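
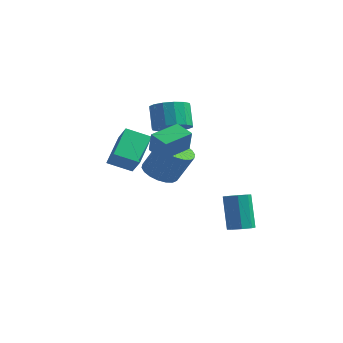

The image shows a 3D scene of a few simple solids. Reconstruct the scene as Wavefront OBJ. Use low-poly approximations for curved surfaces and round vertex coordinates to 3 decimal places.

v -1.708 1.417 -1.699
v -0.747 1.324 -2.183
v 0.189 1.63 -0.385
v -0.772 1.723 0.099
v -0.838 1.794 -2.216
v 0.098 2.1 -0.418
v -1.101 2.19 -2.146
v -0.165 2.496 -0.348
v -1.485 2.433 -1.988
v -0.549 2.739 -0.19
v -1.912 2.475 -1.773
v -0.976 2.781 0.025
v -2.299 2.307 -1.543
v -1.363 2.613 0.255
v -2.569 1.963 -1.343
v -1.633 2.269 0.455
v -2.669 1.51 -1.215
v -1.733 1.816 0.583
v -2.578 1.04 -1.182
v -1.642 1.346 0.616
v -2.315 0.644 -1.252
v -1.379 0.95 0.546
v -1.931 0.401 -1.41
v -0.995 0.707 0.388
v -1.504 0.359 -1.625
v -0.568 0.665 0.173
v -1.117 0.527 -1.855
v -0.181 0.833 -0.057
v -0.847 0.871 -2.055
v 0.089 1.177 -0.257
v -1.627 -2.952 0.308
v -2.137 -1.398 1.56
v -0.577 -2.138 -0.273
v -1.087 -0.584 0.979
v -0.713 -3.436 1.281
v -1.223 -1.882 2.533
v 0.337 -2.622 0.7
v -0.173 -1.068 1.952
v 4.302 0.666 -3.985
v 4.743 0.146 -3.725
v 4.1 0.614 -1.695
v 3.658 1.134 -1.955
v 4.996 0.643 -3.76
v 4.352 1.111 -1.73
v 4.842 1.153 -3.926
v 4.198 1.622 -1.897
v 4.371 1.378 -4.127
v 3.728 1.847 -2.098
v 3.86 1.186 -4.245
v 3.217 1.654 -2.215
v 3.608 0.689 -4.21
v 2.964 1.157 -2.18
v 3.762 0.178 -4.043
v 3.118 0.647 -2.014
v 4.232 -0.047 -3.842
v 3.589 0.422 -1.813
v 1.919 -3.8 2.302
v 2.363 -4.16 3.536
v 2.238 -2.17 2.663
v 2.681 -2.53 3.897
v 2.939 -3.91 1.903
v 3.382 -4.27 3.137
v 3.257 -2.28 2.264
v 3.701 -2.64 3.498
v 0.423 -0.121 2.452
v 1.392 -0.187 2.924
v 0.787 0.335 4.24
v -0.183 0.401 3.768
v 1.37 0.329 2.709
v 0.765 0.851 4.025
v 1.095 0.724 2.425
v 0.49 1.246 3.742
v 0.639 0.893 2.149
v 0.034 1.415 3.465
v 0.125 0.79 1.954
v -0.48 1.312 3.27
v -0.309 0.443 1.892
v -0.914 0.965 3.208
v -0.547 -0.055 1.98
v -1.152 0.467 3.296
v -0.525 -0.571 2.195
v -1.13 -0.049 3.511
v -0.25 -0.966 2.478
v -0.855 -0.444 3.795
v 0.206 -1.135 2.755
v -0.399 -0.613 4.071
v 0.72 -1.032 2.95
v 0.115 -0.51 4.266
v 1.154 -0.685 3.012
v 0.549 -0.163 4.328
f 2 1 5
f 2 5 3
f 3 5 6
f 3 6 4
f 5 1 7
f 5 7 6
f 6 7 8
f 6 8 4
f 7 1 9
f 7 9 8
f 8 9 10
f 8 10 4
f 9 1 11
f 9 11 10
f 10 11 12
f 10 12 4
f 11 1 13
f 11 13 12
f 12 13 14
f 12 14 4
f 13 1 15
f 13 15 14
f 14 15 16
f 14 16 4
f 15 1 17
f 15 17 16
f 16 17 18
f 16 18 4
f 17 1 19
f 17 19 18
f 18 19 20
f 18 20 4
f 19 1 21
f 19 21 20
f 20 21 22
f 20 22 4
f 21 1 23
f 21 23 22
f 22 23 24
f 22 24 4
f 23 1 25
f 23 25 24
f 24 25 26
f 24 26 4
f 25 1 27
f 25 27 26
f 26 27 28
f 26 28 4
f 27 1 29
f 27 29 28
f 28 29 30
f 28 30 4
f 29 1 2
f 29 2 30
f 30 2 3
f 30 3 4
f 32 34 31
f 35 32 31
f 31 34 33
f 33 35 31
f 32 38 34
f 36 32 35
f 36 38 32
f 34 38 33
f 37 35 33
f 33 38 37
f 37 36 35
f 38 36 37
f 40 39 43
f 40 43 41
f 41 43 44
f 41 44 42
f 43 39 45
f 43 45 44
f 44 45 46
f 44 46 42
f 45 39 47
f 45 47 46
f 46 47 48
f 46 48 42
f 47 39 49
f 47 49 48
f 48 49 50
f 48 50 42
f 49 39 51
f 49 51 50
f 50 51 52
f 50 52 42
f 51 39 53
f 51 53 52
f 52 53 54
f 52 54 42
f 53 39 55
f 53 55 54
f 54 55 56
f 54 56 42
f 55 39 40
f 55 40 56
f 56 40 41
f 56 41 42
f 58 60 57
f 61 58 57
f 57 60 59
f 59 61 57
f 58 64 60
f 62 58 61
f 62 64 58
f 60 64 59
f 63 61 59
f 59 64 63
f 63 62 61
f 64 62 63
f 66 65 69
f 66 69 67
f 67 69 70
f 67 70 68
f 69 65 71
f 69 71 70
f 70 71 72
f 70 72 68
f 71 65 73
f 71 73 72
f 72 73 74
f 72 74 68
f 73 65 75
f 73 75 74
f 74 75 76
f 74 76 68
f 75 65 77
f 75 77 76
f 76 77 78
f 76 78 68
f 77 65 79
f 77 79 78
f 78 79 80
f 78 80 68
f 79 65 81
f 79 81 80
f 80 81 82
f 80 82 68
f 81 65 83
f 81 83 82
f 82 83 84
f 82 84 68
f 83 65 85
f 83 85 84
f 84 85 86
f 84 86 68
f 85 65 87
f 85 87 86
f 86 87 88
f 86 88 68
f 87 65 89
f 87 89 88
f 88 89 90
f 88 90 68
f 89 65 66
f 89 66 90
f 90 66 67
f 90 67 68



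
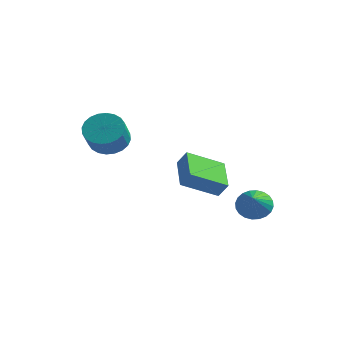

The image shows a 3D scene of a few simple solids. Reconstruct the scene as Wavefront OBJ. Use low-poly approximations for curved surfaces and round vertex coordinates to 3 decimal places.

v 2.11 -3.988 -1.462
v 2.596 -3.935 -0.743
v 0.976 -2.602 -0.797
v 1.462 -2.55 -0.077
v 3.238 -2.65 -2.323
v 3.724 -2.598 -1.603
v 2.104 -1.265 -1.657
v 2.59 -1.212 -0.938
v 2.657 1.235 -4.326
v 3.453 1.629 -4.391
v 3.443 -0.175 -3.234
v 3.326 1.779 -4.105
v 3.097 1.847 -3.853
v 2.801 1.822 -3.673
v 2.483 1.707 -3.592
v 2.192 1.521 -3.623
v 1.972 1.291 -3.761
v 1.855 1.053 -3.986
v 1.861 0.842 -4.262
v 1.988 0.691 -4.547
v 2.217 0.623 -4.8
v 2.513 0.649 -4.98
v 2.83 0.763 -5.061
v 3.122 0.95 -5.03
v 3.342 1.179 -4.892
v 3.458 1.418 -4.667
v -2.988 -2.368 -0.225
v -2.12 -2.523 -0.719
v -1.705 -3.486 0.311
v -2.572 -3.332 0.805
v -2.021 -2.225 -0.481
v -1.606 -3.188 0.549
v -2.069 -1.949 -0.203
v -1.654 -2.912 0.827
v -2.257 -1.737 0.071
v -1.842 -2.7 1.101
v -2.556 -1.621 0.3
v -2.141 -2.584 1.33
v -2.921 -1.619 0.449
v -2.505 -2.582 1.479
v -3.296 -1.731 0.495
v -2.88 -2.694 1.525
v -3.624 -1.94 0.432
v -3.209 -2.903 1.462
v -3.855 -2.214 0.269
v -3.44 -3.177 1.299
v -3.954 -2.512 0.031
v -3.539 -3.475 1.061
v -3.906 -2.788 -0.247
v -3.491 -3.751 0.783
v -3.718 -3 -0.521
v -3.303 -3.963 0.509
v -3.419 -3.116 -0.75
v -3.004 -4.079 0.28
v -3.055 -3.118 -0.899
v -2.639 -4.081 0.131
v -2.68 -3.006 -0.945
v -2.264 -3.969 0.085
v -2.351 -2.797 -0.882
v -1.936 -3.76 0.148
f 2 4 1
f 5 2 1
f 1 4 3
f 3 5 1
f 2 8 4
f 6 2 5
f 6 8 2
f 4 8 3
f 7 5 3
f 3 8 7
f 7 6 5
f 8 6 7
f 10 9 12
f 10 12 11
f 12 9 13
f 12 13 11
f 13 9 14
f 13 14 11
f 14 9 15
f 14 15 11
f 15 9 16
f 15 16 11
f 16 9 17
f 16 17 11
f 17 9 18
f 17 18 11
f 18 9 19
f 18 19 11
f 19 9 20
f 19 20 11
f 20 9 21
f 20 21 11
f 21 9 22
f 21 22 11
f 22 9 23
f 22 23 11
f 23 9 24
f 23 24 11
f 24 9 25
f 24 25 11
f 25 9 26
f 25 26 11
f 26 9 10
f 26 10 11
f 28 27 31
f 28 31 29
f 29 31 32
f 29 32 30
f 31 27 33
f 31 33 32
f 32 33 34
f 32 34 30
f 33 27 35
f 33 35 34
f 34 35 36
f 34 36 30
f 35 27 37
f 35 37 36
f 36 37 38
f 36 38 30
f 37 27 39
f 37 39 38
f 38 39 40
f 38 40 30
f 39 27 41
f 39 41 40
f 40 41 42
f 40 42 30
f 41 27 43
f 41 43 42
f 42 43 44
f 42 44 30
f 43 27 45
f 43 45 44
f 44 45 46
f 44 46 30
f 45 27 47
f 45 47 46
f 46 47 48
f 46 48 30
f 47 27 49
f 47 49 48
f 48 49 50
f 48 50 30
f 49 27 51
f 49 51 50
f 50 51 52
f 50 52 30
f 51 27 53
f 51 53 52
f 52 53 54
f 52 54 30
f 53 27 55
f 53 55 54
f 54 55 56
f 54 56 30
f 55 27 57
f 55 57 56
f 56 57 58
f 56 58 30
f 57 27 59
f 57 59 58
f 58 59 60
f 58 60 30
f 59 27 28
f 59 28 60
f 60 28 29
f 60 29 30



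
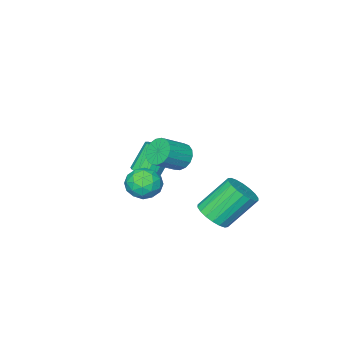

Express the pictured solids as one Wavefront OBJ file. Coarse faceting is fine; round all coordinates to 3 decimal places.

v 0.558 2.983 -1.075
v 1.33 3.331 -0.624
v 0.055 4.045 1.007
v -0.718 3.697 0.555
v 1.205 3.66 -0.866
v -0.07 4.374 0.765
v 0.952 3.855 -1.149
v -0.323 4.569 0.482
v 0.621 3.878 -1.418
v -0.655 4.592 0.213
v 0.277 3.723 -1.619
v -0.998 4.437 0.012
v -0.011 3.422 -1.712
v -1.287 4.136 -0.081
v -0.187 3.034 -1.68
v -1.462 3.747 -0.049
v -0.215 2.635 -1.527
v -1.49 3.349 0.104
v -0.09 2.306 -1.285
v -1.365 3.02 0.346
v 0.163 2.111 -1.002
v -1.112 2.825 0.629
v 0.495 2.088 -0.733
v -0.781 2.802 0.898
v 0.838 2.243 -0.532
v -0.437 2.957 1.099
v 1.127 2.544 -0.439
v -0.149 3.258 1.192
v 1.302 2.933 -0.471
v 0.027 3.646 1.16
v -0.066 -2.583 -0.973
v 0.566 -2.828 -0.567
v -0.382 -2.782 0.938
v -1.014 -2.537 0.533
v 0.584 -2.384 -0.57
v -0.364 -2.337 0.936
v 0.395 -2.002 -0.701
v -0.553 -1.956 0.805
v 0.06 -1.805 -0.918
v -0.888 -1.759 0.588
v -0.315 -1.855 -1.152
v -1.263 -1.809 0.354
v -0.611 -2.137 -1.33
v -1.559 -2.09 0.176
v -0.734 -2.56 -1.394
v -1.682 -2.513 0.112
v -0.645 -2.99 -1.325
v -1.593 -2.944 0.181
v -0.372 -3.291 -1.144
v -1.32 -3.245 0.362
v -0.002 -3.368 -0.908
v -0.95 -3.321 0.598
v 0.348 -3.195 -0.693
v -0.6 -3.149 0.812
v 1.435 -0.39 -0.608
v 1.919 -1.107 -1.107
v 0.341 -1.473 -0.113
v 0.825 -2.19 -0.612
v 1.24 -1.778 0.198
v 1.916 -1.109 -0.108
v 0.344 -1.471 -1.112
v 1.02 -0.802 -1.418
v 1.245 -1.776 -1.418
v 1.799 -1.965 -0.609
v 0.461 -0.615 -0.611
v 1.015 -0.804 0.198
v 1.773 -0.654 -0.901
v 0.487 -1.926 -0.319
v 0.731 -1.684 0.157
v 1.015 -2.106 -0.136
v 1.771 -0.655 -0.314
v 2.056 -1.076 -0.607
v 1.656 -1.47 0.16
v 0.204 -1.504 -0.613
v 0.489 -1.925 -0.906
v 1.245 -0.474 -1.084
v 1.529 -0.896 -1.377
v 0.604 -1.11 -1.38
v 1.661 -1.468 -1.377
v 1.018 -2.104 -1.086
v 0.736 -1.682 -1.38
v 1.133 -1.289 -1.56
v 1.987 -1.579 -0.901
v 1.344 -2.216 -0.611
v 1.588 -1.973 -0.135
v 1.985 -1.58 -0.314
v 1.59 -1.972 -1.085
v 0.916 -0.364 -0.609
v 0.273 -1.001 -0.319
v 0.275 -1 -0.906
v 0.672 -0.607 -1.085
v 1.242 -0.476 -0.134
v 0.599 -1.112 0.157
v 1.127 -1.291 0.34
v 1.524 -0.898 0.16
v 0.67 -0.608 -0.135
v 1.491 1.747 2.813
v 1.901 2.162 2.266
v 3.138 1.988 3.059
v 2.729 1.573 3.607
v 1.781 2.43 2.512
v 3.018 2.255 3.305
v 1.594 2.541 2.828
v 2.832 2.366 3.621
v 1.384 2.47 3.14
v 2.621 2.295 3.933
v 1.199 2.234 3.377
v 2.436 2.059 4.17
v 1.08 1.886 3.486
v 2.317 1.711 4.279
v 1.056 1.506 3.44
v 2.293 1.332 4.233
v 1.131 1.182 3.251
v 2.369 1.008 4.044
v 1.289 0.988 2.961
v 2.527 0.813 3.754
v 1.494 0.967 2.638
v 2.731 0.792 3.431
v 1.697 1.125 2.355
v 2.935 0.95 3.148
v 1.854 1.426 2.177
v 3.091 1.251 2.97
v 1.927 1.8 2.145
v 3.165 1.625 2.938
f 2 1 5
f 2 5 3
f 3 5 6
f 3 6 4
f 5 1 7
f 5 7 6
f 6 7 8
f 6 8 4
f 7 1 9
f 7 9 8
f 8 9 10
f 8 10 4
f 9 1 11
f 9 11 10
f 10 11 12
f 10 12 4
f 11 1 13
f 11 13 12
f 12 13 14
f 12 14 4
f 13 1 15
f 13 15 14
f 14 15 16
f 14 16 4
f 15 1 17
f 15 17 16
f 16 17 18
f 16 18 4
f 17 1 19
f 17 19 18
f 18 19 20
f 18 20 4
f 19 1 21
f 19 21 20
f 20 21 22
f 20 22 4
f 21 1 23
f 21 23 22
f 22 23 24
f 22 24 4
f 23 1 25
f 23 25 24
f 24 25 26
f 24 26 4
f 25 1 27
f 25 27 26
f 26 27 28
f 26 28 4
f 27 1 29
f 27 29 28
f 28 29 30
f 28 30 4
f 29 1 2
f 29 2 30
f 30 2 3
f 30 3 4
f 32 31 35
f 32 35 33
f 33 35 36
f 33 36 34
f 35 31 37
f 35 37 36
f 36 37 38
f 36 38 34
f 37 31 39
f 37 39 38
f 38 39 40
f 38 40 34
f 39 31 41
f 39 41 40
f 40 41 42
f 40 42 34
f 41 31 43
f 41 43 42
f 42 43 44
f 42 44 34
f 43 31 45
f 43 45 44
f 44 45 46
f 44 46 34
f 45 31 47
f 45 47 46
f 46 47 48
f 46 48 34
f 47 31 49
f 47 49 48
f 48 49 50
f 48 50 34
f 49 31 51
f 49 51 50
f 50 51 52
f 50 52 34
f 51 31 53
f 51 53 52
f 52 53 54
f 52 54 34
f 53 31 32
f 53 32 54
f 54 32 33
f 54 33 34
f 55 92 71
f 92 66 95
f 71 95 60
f 92 95 71
f 55 71 67
f 71 60 72
f 67 72 56
f 71 72 67
f 55 67 76
f 67 56 77
f 76 77 62
f 67 77 76
f 55 76 88
f 76 62 91
f 88 91 65
f 76 91 88
f 55 88 92
f 88 65 96
f 92 96 66
f 88 96 92
f 56 72 83
f 72 60 86
f 83 86 64
f 72 86 83
f 60 95 73
f 95 66 94
f 73 94 59
f 95 94 73
f 66 96 93
f 96 65 89
f 93 89 57
f 96 89 93
f 65 91 90
f 91 62 78
f 90 78 61
f 91 78 90
f 62 77 82
f 77 56 79
f 82 79 63
f 77 79 82
f 58 84 70
f 84 64 85
f 70 85 59
f 84 85 70
f 58 70 68
f 70 59 69
f 68 69 57
f 70 69 68
f 58 68 75
f 68 57 74
f 75 74 61
f 68 74 75
f 58 75 80
f 75 61 81
f 80 81 63
f 75 81 80
f 58 80 84
f 80 63 87
f 84 87 64
f 80 87 84
f 59 85 73
f 85 64 86
f 73 86 60
f 85 86 73
f 57 69 93
f 69 59 94
f 93 94 66
f 69 94 93
f 61 74 90
f 74 57 89
f 90 89 65
f 74 89 90
f 63 81 82
f 81 61 78
f 82 78 62
f 81 78 82
f 64 87 83
f 87 63 79
f 83 79 56
f 87 79 83
f 98 97 101
f 98 101 99
f 99 101 102
f 99 102 100
f 101 97 103
f 101 103 102
f 102 103 104
f 102 104 100
f 103 97 105
f 103 105 104
f 104 105 106
f 104 106 100
f 105 97 107
f 105 107 106
f 106 107 108
f 106 108 100
f 107 97 109
f 107 109 108
f 108 109 110
f 108 110 100
f 109 97 111
f 109 111 110
f 110 111 112
f 110 112 100
f 111 97 113
f 111 113 112
f 112 113 114
f 112 114 100
f 113 97 115
f 113 115 114
f 114 115 116
f 114 116 100
f 115 97 117
f 115 117 116
f 116 117 118
f 116 118 100
f 117 97 119
f 117 119 118
f 118 119 120
f 118 120 100
f 119 97 121
f 119 121 120
f 120 121 122
f 120 122 100
f 121 97 123
f 121 123 122
f 122 123 124
f 122 124 100
f 123 97 98
f 123 98 124
f 124 98 99
f 124 99 100



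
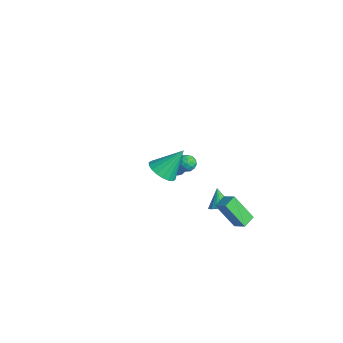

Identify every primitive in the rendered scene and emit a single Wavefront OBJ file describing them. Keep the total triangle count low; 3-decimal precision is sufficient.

v -1.149 2.172 -0.54
v -0.536 2.274 -0.431
v -1.044 1.206 -0.229
v -0.431 1.308 -0.12
v -0.866 1.583 0.244
v -0.931 2.18 0.052
v -0.649 1.3 -0.712
v -0.714 1.897 -0.904
v -0.227 1.735 -0.537
v -0.361 1.91 0.054
v -1.219 1.57 -0.714
v -1.353 1.745 -0.123
v -0.852 2.308 -0.513
v -0.728 1.172 -0.147
v -0.984 1.334 0.067
v -0.624 1.394 0.131
v -1.084 2.253 -0.229
v -0.724 2.313 -0.165
v -0.918 1.907 0.232
v -0.856 1.167 -0.495
v -0.496 1.227 -0.431
v -0.956 2.086 -0.791
v -0.596 2.146 -0.727
v -0.662 1.573 -0.892
v -0.31 2.051 -0.511
v -0.248 1.483 -0.328
v -0.376 1.478 -0.676
v -0.414 1.829 -0.789
v -0.389 2.154 -0.164
v -0.327 1.586 0.019
v -0.583 1.748 0.233
v -0.621 2.099 0.12
v -0.207 1.837 -0.226
v -1.253 1.894 -0.679
v -1.191 1.326 -0.496
v -0.959 1.381 -0.78
v -0.997 1.732 -0.893
v -1.332 1.997 -0.332
v -1.27 1.429 -0.149
v -1.166 1.651 0.129
v -1.204 2.002 0.016
v -1.373 1.643 -0.434
v -4.524 2.683 -3.719
v -4.018 2.284 -4.04
v -3.296 3.197 -2.421
v -3.986 2.569 -4.184
v -4.06 2.877 -4.235
v -4.226 3.146 -4.184
v -4.451 3.323 -4.041
v -4.691 3.374 -3.835
v -4.898 3.288 -3.605
v -5.03 3.083 -3.398
v -5.063 2.798 -3.255
v -4.989 2.49 -3.204
v -4.822 2.221 -3.255
v -4.597 2.044 -3.398
v -4.358 1.993 -3.604
v -4.151 2.079 -3.834
v 2.661 2.564 -0.909
v 3.419 2.857 -0.416
v 3.351 3.457 -2.499
v 4.108 3.75 -2.006
v 3.092 1.83 -1.134
v 3.849 2.123 -0.641
v 3.781 2.723 -2.724
v 4.539 3.016 -2.231
v 2 2.661 -2.442
v 2.581 2.764 -2.047
v 1.24 2.779 -1.358
v 2.511 3.04 -2.126
v 2.352 3.25 -2.26
v 2.133 3.358 -2.425
v 1.891 3.346 -2.594
v 1.668 3.215 -2.736
v 1.502 2.988 -2.828
v 1.422 2.705 -2.852
v 1.443 2.414 -2.806
v 1.559 2.166 -2.697
v 1.752 2.003 -2.544
v 1.988 1.954 -2.374
v 2.226 2.027 -2.215
v 2.425 2.21 -2.095
v 2.55 2.47 -2.036
v 2.884 -1.303 2.792
v 3.81 -1.326 2.704
v 3.056 -0.097 4.288
v 3.702 -1.009 2.46
v 3.432 -0.75 2.283
v 3.053 -0.601 2.206
v 2.641 -0.591 2.245
v 2.277 -0.722 2.393
v 2.034 -0.969 2.619
v 1.959 -1.281 2.88
v 2.067 -1.598 3.123
v 2.337 -1.857 3.301
v 2.715 -2.006 3.378
v 3.127 -2.016 3.338
v 3.491 -1.884 3.191
v 3.735 -1.638 2.964
f 1 38 17
f 38 12 41
f 17 41 6
f 38 41 17
f 1 17 13
f 17 6 18
f 13 18 2
f 17 18 13
f 1 13 22
f 13 2 23
f 22 23 8
f 13 23 22
f 1 22 34
f 22 8 37
f 34 37 11
f 22 37 34
f 1 34 38
f 34 11 42
f 38 42 12
f 34 42 38
f 2 18 29
f 18 6 32
f 29 32 10
f 18 32 29
f 6 41 19
f 41 12 40
f 19 40 5
f 41 40 19
f 12 42 39
f 42 11 35
f 39 35 3
f 42 35 39
f 11 37 36
f 37 8 24
f 36 24 7
f 37 24 36
f 8 23 28
f 23 2 25
f 28 25 9
f 23 25 28
f 4 30 16
f 30 10 31
f 16 31 5
f 30 31 16
f 4 16 14
f 16 5 15
f 14 15 3
f 16 15 14
f 4 14 21
f 14 3 20
f 21 20 7
f 14 20 21
f 4 21 26
f 21 7 27
f 26 27 9
f 21 27 26
f 4 26 30
f 26 9 33
f 30 33 10
f 26 33 30
f 5 31 19
f 31 10 32
f 19 32 6
f 31 32 19
f 3 15 39
f 15 5 40
f 39 40 12
f 15 40 39
f 7 20 36
f 20 3 35
f 36 35 11
f 20 35 36
f 9 27 28
f 27 7 24
f 28 24 8
f 27 24 28
f 10 33 29
f 33 9 25
f 29 25 2
f 33 25 29
f 44 43 46
f 44 46 45
f 46 43 47
f 46 47 45
f 47 43 48
f 47 48 45
f 48 43 49
f 48 49 45
f 49 43 50
f 49 50 45
f 50 43 51
f 50 51 45
f 51 43 52
f 51 52 45
f 52 43 53
f 52 53 45
f 53 43 54
f 53 54 45
f 54 43 55
f 54 55 45
f 55 43 56
f 55 56 45
f 56 43 57
f 56 57 45
f 57 43 58
f 57 58 45
f 58 43 44
f 58 44 45
f 60 62 59
f 63 60 59
f 59 62 61
f 61 63 59
f 60 66 62
f 64 60 63
f 64 66 60
f 62 66 61
f 65 63 61
f 61 66 65
f 65 64 63
f 66 64 65
f 68 67 70
f 68 70 69
f 70 67 71
f 70 71 69
f 71 67 72
f 71 72 69
f 72 67 73
f 72 73 69
f 73 67 74
f 73 74 69
f 74 67 75
f 74 75 69
f 75 67 76
f 75 76 69
f 76 67 77
f 76 77 69
f 77 67 78
f 77 78 69
f 78 67 79
f 78 79 69
f 79 67 80
f 79 80 69
f 80 67 81
f 80 81 69
f 81 67 82
f 81 82 69
f 82 67 83
f 82 83 69
f 83 67 68
f 83 68 69
f 85 84 87
f 85 87 86
f 87 84 88
f 87 88 86
f 88 84 89
f 88 89 86
f 89 84 90
f 89 90 86
f 90 84 91
f 90 91 86
f 91 84 92
f 91 92 86
f 92 84 93
f 92 93 86
f 93 84 94
f 93 94 86
f 94 84 95
f 94 95 86
f 95 84 96
f 95 96 86
f 96 84 97
f 96 97 86
f 97 84 98
f 97 98 86
f 98 84 99
f 98 99 86
f 99 84 85
f 99 85 86



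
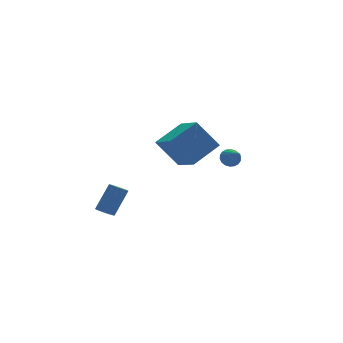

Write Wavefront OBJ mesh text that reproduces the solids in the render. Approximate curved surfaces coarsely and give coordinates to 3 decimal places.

v 2.315 0.44 0.954
v 2.477 0.7 1.362
v 2.205 -0.64 1.686
v 2.252 0.729 1.37
v 2.039 0.7 1.295
v 1.882 0.62 1.153
v 1.81 0.504 0.972
v 1.838 0.376 0.787
v 1.96 0.26 0.635
v 2.153 0.18 0.546
v 2.378 0.152 0.538
v 2.591 0.181 0.612
v 2.749 0.261 0.754
v 2.821 0.376 0.936
v 2.793 0.505 1.121
v 2.67 0.62 1.273
v -2.417 3.744 -2.963
v -2.005 3.58 -3.194
v -1.172 3.831 -1.888
v -1.583 3.996 -1.657
v -2.025 3.885 -3.24
v -1.192 4.136 -1.934
v -2.194 4.136 -3.181
v -1.361 4.388 -1.874
v -2.449 4.238 -3.038
v -1.616 4.489 -1.731
v -2.691 4.151 -2.867
v -1.858 4.402 -1.56
v -2.828 3.909 -2.732
v -1.995 4.16 -1.426
v -2.808 3.604 -2.686
v -1.975 3.855 -1.38
v -2.639 3.352 -2.746
v -1.806 3.604 -1.439
v -2.384 3.251 -2.889
v -1.551 3.502 -1.582
v -2.142 3.338 -3.06
v -1.309 3.589 -1.753
v -1.604 -1.323 3.549
v -0.182 -1.034 4.292
v -1.548 0.24 2.834
v -0.126 0.529 3.578
v -0.794 -1.949 2.242
v 0.628 -1.66 2.986
v -0.738 -0.386 1.528
v 0.684 -0.097 2.271
f 2 1 4
f 2 4 3
f 4 1 5
f 4 5 3
f 5 1 6
f 5 6 3
f 6 1 7
f 6 7 3
f 7 1 8
f 7 8 3
f 8 1 9
f 8 9 3
f 9 1 10
f 9 10 3
f 10 1 11
f 10 11 3
f 11 1 12
f 11 12 3
f 12 1 13
f 12 13 3
f 13 1 14
f 13 14 3
f 14 1 15
f 14 15 3
f 15 1 16
f 15 16 3
f 16 1 2
f 16 2 3
f 18 17 21
f 18 21 19
f 19 21 22
f 19 22 20
f 21 17 23
f 21 23 22
f 22 23 24
f 22 24 20
f 23 17 25
f 23 25 24
f 24 25 26
f 24 26 20
f 25 17 27
f 25 27 26
f 26 27 28
f 26 28 20
f 27 17 29
f 27 29 28
f 28 29 30
f 28 30 20
f 29 17 31
f 29 31 30
f 30 31 32
f 30 32 20
f 31 17 33
f 31 33 32
f 32 33 34
f 32 34 20
f 33 17 35
f 33 35 34
f 34 35 36
f 34 36 20
f 35 17 37
f 35 37 36
f 36 37 38
f 36 38 20
f 37 17 18
f 37 18 38
f 38 18 19
f 38 19 20
f 40 42 39
f 43 40 39
f 39 42 41
f 41 43 39
f 40 46 42
f 44 40 43
f 44 46 40
f 42 46 41
f 45 43 41
f 41 46 45
f 45 44 43
f 46 44 45



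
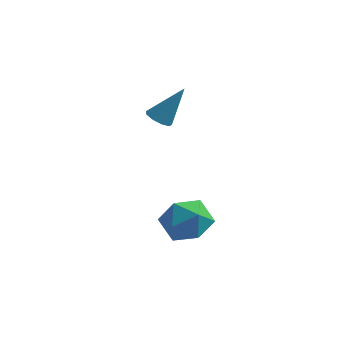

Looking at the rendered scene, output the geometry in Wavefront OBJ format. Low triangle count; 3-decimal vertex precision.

v -4.025 1.756 3.184
v -3.496 1.557 2.981
v -3.215 2.364 4.696
v -3.557 1.944 2.858
v -3.837 2.242 2.888
v -4.205 2.313 3.056
v -4.488 2.124 3.284
v -4.555 1.762 3.465
v -4.373 1.397 3.515
v -4.029 1.2 3.41
v -3.683 1.263 3.199
v -2.548 -0.138 -1.384
v -1.743 0.466 -0.882
v -2.037 -1.606 -0.438
v -1.232 -1.002 0.064
v -2.314 -0.799 0.295
v -2.63 0.108 -0.29
v -1.15 -1.248 -1.03
v -1.466 -0.341 -1.615
v -0.879 -0.22 -0.663
v -1.599 0.058 0.156
v -2.181 -1.198 -1.476
v -2.901 -0.92 -0.657
f 2 1 4
f 2 4 3
f 4 1 5
f 4 5 3
f 5 1 6
f 5 6 3
f 6 1 7
f 6 7 3
f 7 1 8
f 7 8 3
f 8 1 9
f 8 9 3
f 9 1 10
f 9 10 3
f 10 1 11
f 10 11 3
f 11 1 2
f 11 2 3
f 12 23 17
f 12 17 13
f 12 13 19
f 12 19 22
f 12 22 23
f 13 17 21
f 17 23 16
f 23 22 14
f 22 19 18
f 19 13 20
f 15 21 16
f 15 16 14
f 15 14 18
f 15 18 20
f 15 20 21
f 16 21 17
f 14 16 23
f 18 14 22
f 20 18 19
f 21 20 13



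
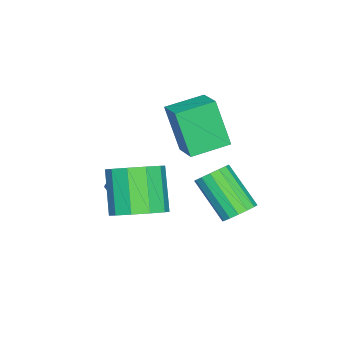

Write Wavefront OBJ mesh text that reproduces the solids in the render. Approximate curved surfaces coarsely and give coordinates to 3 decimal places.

v -0.012 -0.567 -2.809
v 0.432 -0.09 -2.8
v 0.728 -1.25 -3.12
v 1.172 -0.773 -3.111
v 0.918 -0.992 -2.552
v 0.46 -0.57 -2.36
v 0.7 -0.77 -3.56
v 0.242 -0.348 -3.368
v 0.872 -0.215 -3.264
v 1.007 -0.353 -2.641
v 0.153 -0.987 -3.279
v 0.288 -1.125 -2.656
v 2.691 0.994 -2.484
v 3.223 1.642 -1.886
v 2.221 1.053 -0.357
v 1.689 0.406 -0.956
v 2.711 1.951 -2.103
v 1.709 1.362 -0.574
v 2.19 1.895 -2.465
v 1.189 1.306 -0.937
v 1.862 1.494 -2.835
v 0.86 0.905 -1.307
v 1.849 0.903 -3.071
v 0.848 0.314 -1.543
v 2.159 0.347 -3.083
v 1.157 -0.242 -1.554
v 2.671 0.038 -2.866
v 1.669 -0.551 -1.337
v 3.191 0.094 -2.503
v 2.19 -0.495 -0.975
v 3.52 0.495 -2.133
v 2.518 -0.094 -0.605
v 3.532 1.086 -1.897
v 2.531 0.497 -0.369
v -0.238 1.248 -1.053
v -0.482 0.557 0.829
v -1.313 2.308 -0.804
v -1.557 1.617 1.078
v 0.617 2.023 -0.658
v 0.373 1.332 1.224
v -0.458 3.083 -0.409
v -0.702 2.392 1.473
v 0.983 4.004 -2.776
v 1.642 3.893 -2.605
v 1.077 2.606 -1.254
v 0.417 2.716 -1.424
v 1.536 4.161 -2.394
v 0.97 2.874 -1.043
v 1.281 4.387 -2.286
v 0.716 3.1 -0.934
v 0.947 4.51 -2.308
v 0.381 3.223 -0.957
v 0.622 4.497 -2.456
v 0.056 3.21 -1.105
v 0.394 4.353 -2.69
v -0.172 3.065 -1.339
v 0.323 4.114 -2.946
v -0.242 2.827 -1.595
v 0.43 3.846 -3.157
v -0.136 2.559 -1.806
v 0.684 3.62 -3.266
v 0.119 2.333 -1.914
v 1.019 3.497 -3.243
v 0.453 2.21 -1.892
v 1.344 3.51 -3.095
v 0.778 2.223 -1.744
v 1.572 3.655 -2.861
v 1.006 2.367 -1.51
f 1 12 6
f 1 6 2
f 1 2 8
f 1 8 11
f 1 11 12
f 2 6 10
f 6 12 5
f 12 11 3
f 11 8 7
f 8 2 9
f 4 10 5
f 4 5 3
f 4 3 7
f 4 7 9
f 4 9 10
f 5 10 6
f 3 5 12
f 7 3 11
f 9 7 8
f 10 9 2
f 14 13 17
f 14 17 15
f 15 17 18
f 15 18 16
f 17 13 19
f 17 19 18
f 18 19 20
f 18 20 16
f 19 13 21
f 19 21 20
f 20 21 22
f 20 22 16
f 21 13 23
f 21 23 22
f 22 23 24
f 22 24 16
f 23 13 25
f 23 25 24
f 24 25 26
f 24 26 16
f 25 13 27
f 25 27 26
f 26 27 28
f 26 28 16
f 27 13 29
f 27 29 28
f 28 29 30
f 28 30 16
f 29 13 31
f 29 31 30
f 30 31 32
f 30 32 16
f 31 13 33
f 31 33 32
f 32 33 34
f 32 34 16
f 33 13 14
f 33 14 34
f 34 14 15
f 34 15 16
f 36 38 35
f 39 36 35
f 35 38 37
f 37 39 35
f 36 42 38
f 40 36 39
f 40 42 36
f 38 42 37
f 41 39 37
f 37 42 41
f 41 40 39
f 42 40 41
f 44 43 47
f 44 47 45
f 45 47 48
f 45 48 46
f 47 43 49
f 47 49 48
f 48 49 50
f 48 50 46
f 49 43 51
f 49 51 50
f 50 51 52
f 50 52 46
f 51 43 53
f 51 53 52
f 52 53 54
f 52 54 46
f 53 43 55
f 53 55 54
f 54 55 56
f 54 56 46
f 55 43 57
f 55 57 56
f 56 57 58
f 56 58 46
f 57 43 59
f 57 59 58
f 58 59 60
f 58 60 46
f 59 43 61
f 59 61 60
f 60 61 62
f 60 62 46
f 61 43 63
f 61 63 62
f 62 63 64
f 62 64 46
f 63 43 65
f 63 65 64
f 64 65 66
f 64 66 46
f 65 43 67
f 65 67 66
f 66 67 68
f 66 68 46
f 67 43 44
f 67 44 68
f 68 44 45
f 68 45 46



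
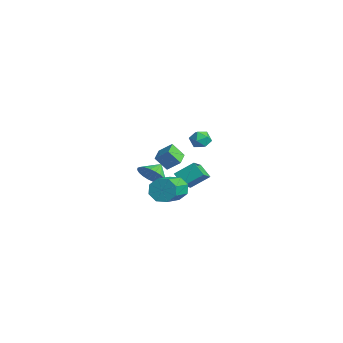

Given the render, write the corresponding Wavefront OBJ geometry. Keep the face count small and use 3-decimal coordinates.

v 3.436 -2.602 2.937
v 3.074 -3.141 3.723
v 2.631 -1.978 2.994
v 2.268 -2.518 3.78
v 3.912 -2.042 3.54
v 3.549 -2.582 4.326
v 3.106 -1.419 3.597
v 2.744 -1.958 4.383
v 0.023 -0.537 0.46
v 0.357 0.514 1.239
v -0.831 0.317 -0.325
v -0.497 1.368 0.454
v 0.797 -0.328 -0.154
v 1.131 0.723 0.625
v -0.057 0.526 -0.939
v 0.277 1.577 -0.16
v -2.125 2.899 1.276
v -1.765 2.313 1.123
v -2.975 2.267 1.697
v -2.615 1.681 1.544
v -2.389 2.109 2.055
v -1.863 2.5 1.795
v -2.877 2.08 1.025
v -2.351 2.471 0.765
v -2.23 1.807 0.967
v -1.928 1.825 1.604
v -2.812 2.755 1.216
v -2.51 2.773 1.853
v -3.65 -0.171 -1.571
v -2.792 -0.013 -1.148
v -4.07 0.651 -1.029
v -2.764 0.205 -1.456
v -2.87 0.366 -1.781
v -3.096 0.445 -2.075
v -3.405 0.43 -2.292
v -3.752 0.324 -2.399
v -4.084 0.143 -2.381
v -4.349 -0.087 -2.239
v -4.509 -0.329 -1.995
v -4.537 -0.547 -1.687
v -4.431 -0.707 -1.361
v -4.205 -0.787 -1.067
v -3.896 -0.772 -0.85
v -3.549 -0.666 -0.743
v -3.217 -0.484 -0.762
v -2.951 -0.255 -0.904
v 2.848 -1.881 1.051
v 3.322 -1.831 0.396
v 4.506 -3.108 1.154
v 4.032 -3.159 1.809
v 3.48 -1.423 0.835
v 4.664 -2.701 1.593
v 3.268 -1.284 1.401
v 4.453 -2.561 2.159
v 2.81 -1.494 1.762
v 3.994 -2.772 2.52
v 2.374 -1.932 1.706
v 3.558 -3.209 2.464
v 2.216 -2.339 1.267
v 3.4 -3.617 2.025
v 2.427 -2.479 0.701
v 3.612 -3.756 1.459
v 2.886 -2.268 0.34
v 4.07 -3.546 1.098
f 2 4 1
f 5 2 1
f 1 4 3
f 3 5 1
f 2 8 4
f 6 2 5
f 6 8 2
f 4 8 3
f 7 5 3
f 3 8 7
f 7 6 5
f 8 6 7
f 10 12 9
f 13 10 9
f 9 12 11
f 11 13 9
f 10 16 12
f 14 10 13
f 14 16 10
f 12 16 11
f 15 13 11
f 11 16 15
f 15 14 13
f 16 14 15
f 17 28 22
f 17 22 18
f 17 18 24
f 17 24 27
f 17 27 28
f 18 22 26
f 22 28 21
f 28 27 19
f 27 24 23
f 24 18 25
f 20 26 21
f 20 21 19
f 20 19 23
f 20 23 25
f 20 25 26
f 21 26 22
f 19 21 28
f 23 19 27
f 25 23 24
f 26 25 18
f 30 29 32
f 30 32 31
f 32 29 33
f 32 33 31
f 33 29 34
f 33 34 31
f 34 29 35
f 34 35 31
f 35 29 36
f 35 36 31
f 36 29 37
f 36 37 31
f 37 29 38
f 37 38 31
f 38 29 39
f 38 39 31
f 39 29 40
f 39 40 31
f 40 29 41
f 40 41 31
f 41 29 42
f 41 42 31
f 42 29 43
f 42 43 31
f 43 29 44
f 43 44 31
f 44 29 45
f 44 45 31
f 45 29 46
f 45 46 31
f 46 29 30
f 46 30 31
f 48 47 51
f 48 51 49
f 49 51 52
f 49 52 50
f 51 47 53
f 51 53 52
f 52 53 54
f 52 54 50
f 53 47 55
f 53 55 54
f 54 55 56
f 54 56 50
f 55 47 57
f 55 57 56
f 56 57 58
f 56 58 50
f 57 47 59
f 57 59 58
f 58 59 60
f 58 60 50
f 59 47 61
f 59 61 60
f 60 61 62
f 60 62 50
f 61 47 63
f 61 63 62
f 62 63 64
f 62 64 50
f 63 47 48
f 63 48 64
f 64 48 49
f 64 49 50



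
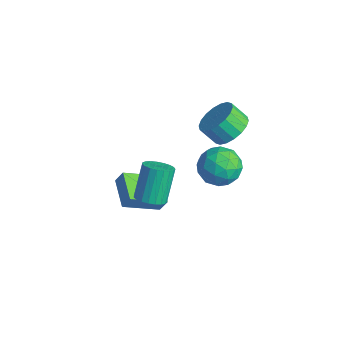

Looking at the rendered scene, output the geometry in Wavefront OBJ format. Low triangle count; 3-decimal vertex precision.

v 1.636 3.606 3.047
v 2.362 3.984 3.766
v 1.771 3.432 4.653
v 1.044 3.054 3.933
v 2.025 4.333 3.759
v 1.434 3.782 4.646
v 1.612 4.538 3.611
v 1.02 3.987 4.497
v 1.203 4.559 3.35
v 0.611 4.007 4.237
v 0.879 4.39 3.03
v 0.288 3.839 3.917
v 0.706 4.067 2.713
v 0.115 3.515 3.6
v 0.717 3.652 2.462
v 0.125 3.1 3.349
v 0.909 3.228 2.327
v 0.318 2.676 3.214
v 1.246 2.878 2.334
v 0.655 2.327 3.221
v 1.66 2.673 2.483
v 1.068 2.122 3.369
v 2.069 2.653 2.743
v 1.477 2.101 3.63
v 2.392 2.821 3.063
v 1.801 2.27 3.95
v 2.565 3.145 3.38
v 1.974 2.593 4.267
v 2.555 3.56 3.631
v 1.963 3.008 4.518
v 0.717 3.191 -0.304
v 1.834 3.605 -0.565
v 1.426 2.295 1.305
v 2.543 2.709 1.044
v 1.672 3.486 1.398
v 1.234 4.04 0.403
v 2.026 1.86 0.337
v 1.588 2.414 -0.658
v 2.643 2.783 -0.169
v 2.424 3.787 0.486
v 0.836 2.113 0.254
v 0.617 3.117 0.909
v 1.213 3.476 -0.576
v 2.047 2.424 1.316
v 1.535 2.88 1.524
v 2.191 3.124 1.37
v 0.861 3.732 -0.007
v 1.517 3.975 -0.16
v 1.422 3.906 0.994
v 1.743 1.925 0.9
v 2.399 2.168 0.747
v 1.069 2.776 -0.63
v 1.725 3.02 -0.784
v 1.838 1.994 -0.254
v 2.346 3.237 -0.497
v 2.762 2.71 0.449
v 2.458 2.211 0.034
v 2.201 2.536 -0.551
v 2.217 3.827 -0.111
v 2.633 3.301 0.835
v 2.121 3.757 1.043
v 1.864 4.083 0.458
v 2.692 3.344 0.121
v 0.627 2.599 -0.095
v 1.043 2.073 0.851
v 1.396 1.817 0.282
v 1.139 2.143 -0.303
v 0.498 3.19 0.291
v 0.914 2.663 1.237
v 1.059 3.364 1.291
v 0.802 3.689 0.706
v 0.568 2.556 0.619
v -2.296 -0.782 -2.326
v -2.024 -0.478 -1.569
v -1.816 1.136 -3.268
v -1.544 1.44 -2.51
v -0.616 -1.38 -2.69
v -0.344 -1.076 -1.932
v -0.136 0.538 -3.631
v 0.136 0.842 -2.874
v 2.808 -1.782 1.456
v 3.345 -2.213 1.883
v 2.728 -1.349 3.531
v 2.192 -0.918 3.104
v 3.522 -1.938 1.805
v 2.906 -1.074 3.453
v 3.577 -1.635 1.667
v 2.96 -0.772 3.315
v 3.498 -1.358 1.492
v 2.881 -0.495 3.14
v 3.3 -1.155 1.311
v 2.683 -0.291 2.959
v 3.017 -1.059 1.155
v 2.4 -0.196 2.803
v 2.698 -1.089 1.052
v 2.081 -0.225 2.699
v 2.398 -1.238 1.018
v 1.781 -0.375 2.665
v 2.169 -1.482 1.06
v 1.552 -0.618 2.707
v 2.05 -1.777 1.17
v 1.434 -0.913 2.818
v 2.063 -2.073 1.33
v 1.447 -1.209 2.978
v 2.204 -2.319 1.512
v 1.588 -1.455 3.16
v 2.45 -2.472 1.684
v 1.834 -1.608 3.332
v 2.758 -2.505 1.817
v 2.142 -1.642 3.464
v 3.074 -2.414 1.887
v 2.458 -1.55 3.535
f 2 1 5
f 2 5 3
f 3 5 6
f 3 6 4
f 5 1 7
f 5 7 6
f 6 7 8
f 6 8 4
f 7 1 9
f 7 9 8
f 8 9 10
f 8 10 4
f 9 1 11
f 9 11 10
f 10 11 12
f 10 12 4
f 11 1 13
f 11 13 12
f 12 13 14
f 12 14 4
f 13 1 15
f 13 15 14
f 14 15 16
f 14 16 4
f 15 1 17
f 15 17 16
f 16 17 18
f 16 18 4
f 17 1 19
f 17 19 18
f 18 19 20
f 18 20 4
f 19 1 21
f 19 21 20
f 20 21 22
f 20 22 4
f 21 1 23
f 21 23 22
f 22 23 24
f 22 24 4
f 23 1 25
f 23 25 24
f 24 25 26
f 24 26 4
f 25 1 27
f 25 27 26
f 26 27 28
f 26 28 4
f 27 1 29
f 27 29 28
f 28 29 30
f 28 30 4
f 29 1 2
f 29 2 30
f 30 2 3
f 30 3 4
f 31 68 47
f 68 42 71
f 47 71 36
f 68 71 47
f 31 47 43
f 47 36 48
f 43 48 32
f 47 48 43
f 31 43 52
f 43 32 53
f 52 53 38
f 43 53 52
f 31 52 64
f 52 38 67
f 64 67 41
f 52 67 64
f 31 64 68
f 64 41 72
f 68 72 42
f 64 72 68
f 32 48 59
f 48 36 62
f 59 62 40
f 48 62 59
f 36 71 49
f 71 42 70
f 49 70 35
f 71 70 49
f 42 72 69
f 72 41 65
f 69 65 33
f 72 65 69
f 41 67 66
f 67 38 54
f 66 54 37
f 67 54 66
f 38 53 58
f 53 32 55
f 58 55 39
f 53 55 58
f 34 60 46
f 60 40 61
f 46 61 35
f 60 61 46
f 34 46 44
f 46 35 45
f 44 45 33
f 46 45 44
f 34 44 51
f 44 33 50
f 51 50 37
f 44 50 51
f 34 51 56
f 51 37 57
f 56 57 39
f 51 57 56
f 34 56 60
f 56 39 63
f 60 63 40
f 56 63 60
f 35 61 49
f 61 40 62
f 49 62 36
f 61 62 49
f 33 45 69
f 45 35 70
f 69 70 42
f 45 70 69
f 37 50 66
f 50 33 65
f 66 65 41
f 50 65 66
f 39 57 58
f 57 37 54
f 58 54 38
f 57 54 58
f 40 63 59
f 63 39 55
f 59 55 32
f 63 55 59
f 74 76 73
f 77 74 73
f 73 76 75
f 75 77 73
f 74 80 76
f 78 74 77
f 78 80 74
f 76 80 75
f 79 77 75
f 75 80 79
f 79 78 77
f 80 78 79
f 82 81 85
f 82 85 83
f 83 85 86
f 83 86 84
f 85 81 87
f 85 87 86
f 86 87 88
f 86 88 84
f 87 81 89
f 87 89 88
f 88 89 90
f 88 90 84
f 89 81 91
f 89 91 90
f 90 91 92
f 90 92 84
f 91 81 93
f 91 93 92
f 92 93 94
f 92 94 84
f 93 81 95
f 93 95 94
f 94 95 96
f 94 96 84
f 95 81 97
f 95 97 96
f 96 97 98
f 96 98 84
f 97 81 99
f 97 99 98
f 98 99 100
f 98 100 84
f 99 81 101
f 99 101 100
f 100 101 102
f 100 102 84
f 101 81 103
f 101 103 102
f 102 103 104
f 102 104 84
f 103 81 105
f 103 105 104
f 104 105 106
f 104 106 84
f 105 81 107
f 105 107 106
f 106 107 108
f 106 108 84
f 107 81 109
f 107 109 108
f 108 109 110
f 108 110 84
f 109 81 111
f 109 111 110
f 110 111 112
f 110 112 84
f 111 81 82
f 111 82 112
f 112 82 83
f 112 83 84



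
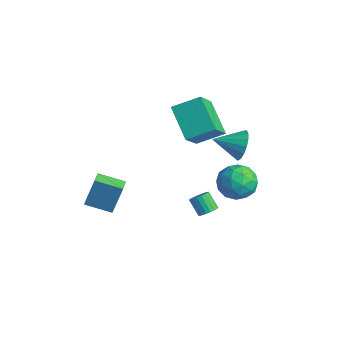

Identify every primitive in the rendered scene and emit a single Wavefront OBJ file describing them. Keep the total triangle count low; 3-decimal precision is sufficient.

v 2.348 1.694 -1.668
v 2.662 1.354 -1.411
v 1.967 1.285 -0.654
v 1.652 1.626 -0.912
v 2.732 1.564 -1.327
v 2.036 1.495 -0.571
v 2.726 1.799 -1.312
v 2.03 1.73 -0.555
v 2.644 2.014 -1.367
v 1.949 1.945 -0.61
v 2.505 2.165 -1.481
v 1.809 2.096 -0.725
v 2.334 2.223 -1.633
v 1.638 2.154 -0.876
v 2.166 2.177 -1.792
v 1.47 2.108 -1.035
v 2.033 2.035 -1.926
v 1.338 1.966 -1.169
v 1.964 1.825 -2.009
v 1.268 1.756 -1.253
v 1.97 1.59 -2.025
v 1.274 1.521 -1.268
v 2.051 1.375 -1.97
v 1.356 1.306 -1.213
v 2.191 1.224 -1.855
v 1.495 1.155 -1.099
v 2.362 1.166 -1.704
v 1.666 1.097 -0.947
v 2.53 1.212 -1.545
v 1.834 1.143 -0.788
v -2.297 -2.269 -1.855
v -2.142 -1.721 -0.2
v -1.307 -1.295 -2.27
v -1.152 -0.747 -0.615
v -1.688 -2.833 -1.725
v -1.533 -2.285 -0.07
v -0.698 -1.859 -2.14
v -0.543 -1.311 -0.485
v 1.696 4.125 1.769
v 2.194 4.128 2.543
v 0.924 2.915 2.271
v 1.85 4.387 2.637
v 1.471 4.585 2.533
v 1.144 4.678 2.254
v 0.943 4.645 1.863
v 0.914 4.492 1.451
v 1.065 4.255 1.112
v 1.36 3.988 0.923
v 1.732 3.752 0.928
v 2.096 3.602 1.126
v 2.368 3.572 1.471
v 2.486 3.668 1.884
v 2.423 3.869 2.271
v 3.2 3.978 -0.056
v 3.566 3.351 0.748
v 1.914 2.829 -0.368
v 2.28 2.202 0.436
v 1.826 3.159 0.66
v 2.62 3.869 0.853
v 2.86 2.311 -0.473
v 3.654 3.021 -0.28
v 3.355 2.32 0.49
v 2.716 2.845 1.19
v 2.764 3.335 -0.81
v 2.125 3.86 -0.11
v 3.496 3.766 0.374
v 1.984 2.414 0.006
v 1.718 2.977 0.138
v 1.932 2.608 0.611
v 2.94 4.07 0.435
v 3.155 3.701 0.907
v 2.132 3.589 0.856
v 2.325 2.479 -0.527
v 2.54 2.11 -0.055
v 3.548 3.572 -0.231
v 3.762 3.203 0.242
v 3.348 2.591 -0.476
v 3.587 2.791 0.694
v 2.831 2.115 0.511
v 3.172 2.18 -0.023
v 3.639 2.597 0.09
v 3.211 3.099 1.106
v 2.456 2.424 0.922
v 2.189 2.986 1.054
v 2.656 3.404 1.167
v 3.088 2.493 0.954
v 3.024 3.756 -0.542
v 2.269 3.081 -0.726
v 2.824 2.776 -0.787
v 3.291 3.194 -0.674
v 2.649 4.065 -0.131
v 1.893 3.389 -0.314
v 1.841 3.583 0.29
v 2.308 4 0.403
v 2.392 3.687 -0.574
v -3.181 4.018 1.234
v -2.446 5.292 1.914
v -1.49 3.717 -0.026
v -0.756 4.99 0.654
v -2.324 2.75 2.686
v -1.59 4.023 3.366
v -0.634 2.448 1.426
v 0.101 3.722 2.106
f 2 1 5
f 2 5 3
f 3 5 6
f 3 6 4
f 5 1 7
f 5 7 6
f 6 7 8
f 6 8 4
f 7 1 9
f 7 9 8
f 8 9 10
f 8 10 4
f 9 1 11
f 9 11 10
f 10 11 12
f 10 12 4
f 11 1 13
f 11 13 12
f 12 13 14
f 12 14 4
f 13 1 15
f 13 15 14
f 14 15 16
f 14 16 4
f 15 1 17
f 15 17 16
f 16 17 18
f 16 18 4
f 17 1 19
f 17 19 18
f 18 19 20
f 18 20 4
f 19 1 21
f 19 21 20
f 20 21 22
f 20 22 4
f 21 1 23
f 21 23 22
f 22 23 24
f 22 24 4
f 23 1 25
f 23 25 24
f 24 25 26
f 24 26 4
f 25 1 27
f 25 27 26
f 26 27 28
f 26 28 4
f 27 1 29
f 27 29 28
f 28 29 30
f 28 30 4
f 29 1 2
f 29 2 30
f 30 2 3
f 30 3 4
f 32 34 31
f 35 32 31
f 31 34 33
f 33 35 31
f 32 38 34
f 36 32 35
f 36 38 32
f 34 38 33
f 37 35 33
f 33 38 37
f 37 36 35
f 38 36 37
f 40 39 42
f 40 42 41
f 42 39 43
f 42 43 41
f 43 39 44
f 43 44 41
f 44 39 45
f 44 45 41
f 45 39 46
f 45 46 41
f 46 39 47
f 46 47 41
f 47 39 48
f 47 48 41
f 48 39 49
f 48 49 41
f 49 39 50
f 49 50 41
f 50 39 51
f 50 51 41
f 51 39 52
f 51 52 41
f 52 39 53
f 52 53 41
f 53 39 40
f 53 40 41
f 54 91 70
f 91 65 94
f 70 94 59
f 91 94 70
f 54 70 66
f 70 59 71
f 66 71 55
f 70 71 66
f 54 66 75
f 66 55 76
f 75 76 61
f 66 76 75
f 54 75 87
f 75 61 90
f 87 90 64
f 75 90 87
f 54 87 91
f 87 64 95
f 91 95 65
f 87 95 91
f 55 71 82
f 71 59 85
f 82 85 63
f 71 85 82
f 59 94 72
f 94 65 93
f 72 93 58
f 94 93 72
f 65 95 92
f 95 64 88
f 92 88 56
f 95 88 92
f 64 90 89
f 90 61 77
f 89 77 60
f 90 77 89
f 61 76 81
f 76 55 78
f 81 78 62
f 76 78 81
f 57 83 69
f 83 63 84
f 69 84 58
f 83 84 69
f 57 69 67
f 69 58 68
f 67 68 56
f 69 68 67
f 57 67 74
f 67 56 73
f 74 73 60
f 67 73 74
f 57 74 79
f 74 60 80
f 79 80 62
f 74 80 79
f 57 79 83
f 79 62 86
f 83 86 63
f 79 86 83
f 58 84 72
f 84 63 85
f 72 85 59
f 84 85 72
f 56 68 92
f 68 58 93
f 92 93 65
f 68 93 92
f 60 73 89
f 73 56 88
f 89 88 64
f 73 88 89
f 62 80 81
f 80 60 77
f 81 77 61
f 80 77 81
f 63 86 82
f 86 62 78
f 82 78 55
f 86 78 82
f 97 99 96
f 100 97 96
f 96 99 98
f 98 100 96
f 97 103 99
f 101 97 100
f 101 103 97
f 99 103 98
f 102 100 98
f 98 103 102
f 102 101 100
f 103 101 102



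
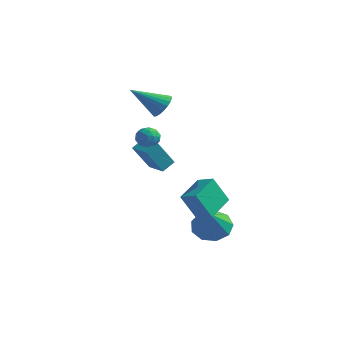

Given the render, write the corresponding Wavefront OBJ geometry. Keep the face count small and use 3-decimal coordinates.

v -2.19 2.518 2.568
v -1.58 2.072 2.833
v -3.47 1.482 3.772
v -1.581 2.325 3.05
v -1.687 2.611 3.183
v -1.88 2.881 3.21
v -2.126 3.088 3.126
v -2.383 3.196 2.945
v -2.607 3.187 2.7
v -2.759 3.063 2.431
v -2.812 2.844 2.186
v -2.758 2.569 2.007
v -2.605 2.285 1.925
v -2.381 2.041 1.955
v -2.123 1.88 2.09
v -1.877 1.829 2.308
v -1.685 1.897 2.571
v -2.25 1.394 -1.353
v -2.734 0.578 0.164
v -2.012 2.097 -0.899
v -2.496 1.281 0.619
v -1.124 0.939 -1.239
v -1.608 0.123 0.279
v -0.886 1.642 -0.784
v -1.37 0.826 0.733
v 3.82 -3.706 -1.423
v 3.231 -4.189 0.007
v 3.786 -2.139 -0.908
v 3.197 -2.622 0.522
v 4.723 -3.798 -1.082
v 4.134 -4.281 0.348
v 4.689 -2.231 -0.567
v 4.1 -2.714 0.863
v -1.551 1.176 1.243
v -1.147 0.624 1.262
v -2.413 0.536 0.978
v -2.009 -0.016 0.997
v -2.162 0.316 1.575
v -1.629 0.711 1.738
v -1.931 0.449 0.502
v -1.398 0.844 0.665
v -1.382 0.175 0.803
v -1.525 0.093 1.467
v -2.035 1.067 0.773
v -2.178 0.985 1.437
v -1.273 0.956 1.276
v -2.287 0.204 0.964
v -2.376 0.399 1.304
v -2.139 0.075 1.315
v -1.556 1.007 1.556
v -1.319 0.683 1.567
v -1.916 0.502 1.751
v -2.241 0.477 0.673
v -2.004 0.153 0.684
v -1.421 1.085 0.925
v -1.184 0.761 0.936
v -1.644 0.658 0.489
v -1.174 0.368 1.017
v -1.681 -0.008 0.861
v -1.635 0.265 0.57
v -1.322 0.497 0.667
v -1.258 0.32 1.407
v -1.765 -0.056 1.251
v -1.855 0.138 1.591
v -1.541 0.371 1.687
v -1.396 0.056 1.138
v -1.795 1.216 0.989
v -2.302 0.84 0.833
v -2.019 0.789 0.553
v -1.705 1.022 0.649
v -1.879 1.168 1.379
v -2.386 0.792 1.223
v -2.238 0.663 1.573
v -1.925 0.895 1.67
v -2.164 1.104 1.102
v 3.164 -1.285 -3.077
v 4.047 -0.741 -3.004
v 3.676 -2.295 -1.743
v 3.547 -0.449 -2.591
v 2.867 -0.548 -2.405
v 2.327 -0.992 -2.534
v 2.178 -1.573 -2.917
v 2.49 -2.019 -3.374
v 3.118 -2.122 -3.693
v 3.767 -1.833 -3.723
v 4.134 -1.287 -3.451
f 2 1 4
f 2 4 3
f 4 1 5
f 4 5 3
f 5 1 6
f 5 6 3
f 6 1 7
f 6 7 3
f 7 1 8
f 7 8 3
f 8 1 9
f 8 9 3
f 9 1 10
f 9 10 3
f 10 1 11
f 10 11 3
f 11 1 12
f 11 12 3
f 12 1 13
f 12 13 3
f 13 1 14
f 13 14 3
f 14 1 15
f 14 15 3
f 15 1 16
f 15 16 3
f 16 1 17
f 16 17 3
f 17 1 2
f 17 2 3
f 19 21 18
f 22 19 18
f 18 21 20
f 20 22 18
f 19 25 21
f 23 19 22
f 23 25 19
f 21 25 20
f 24 22 20
f 20 25 24
f 24 23 22
f 25 23 24
f 27 29 26
f 30 27 26
f 26 29 28
f 28 30 26
f 27 33 29
f 31 27 30
f 31 33 27
f 29 33 28
f 32 30 28
f 28 33 32
f 32 31 30
f 33 31 32
f 34 71 50
f 71 45 74
f 50 74 39
f 71 74 50
f 34 50 46
f 50 39 51
f 46 51 35
f 50 51 46
f 34 46 55
f 46 35 56
f 55 56 41
f 46 56 55
f 34 55 67
f 55 41 70
f 67 70 44
f 55 70 67
f 34 67 71
f 67 44 75
f 71 75 45
f 67 75 71
f 35 51 62
f 51 39 65
f 62 65 43
f 51 65 62
f 39 74 52
f 74 45 73
f 52 73 38
f 74 73 52
f 45 75 72
f 75 44 68
f 72 68 36
f 75 68 72
f 44 70 69
f 70 41 57
f 69 57 40
f 70 57 69
f 41 56 61
f 56 35 58
f 61 58 42
f 56 58 61
f 37 63 49
f 63 43 64
f 49 64 38
f 63 64 49
f 37 49 47
f 49 38 48
f 47 48 36
f 49 48 47
f 37 47 54
f 47 36 53
f 54 53 40
f 47 53 54
f 37 54 59
f 54 40 60
f 59 60 42
f 54 60 59
f 37 59 63
f 59 42 66
f 63 66 43
f 59 66 63
f 38 64 52
f 64 43 65
f 52 65 39
f 64 65 52
f 36 48 72
f 48 38 73
f 72 73 45
f 48 73 72
f 40 53 69
f 53 36 68
f 69 68 44
f 53 68 69
f 42 60 61
f 60 40 57
f 61 57 41
f 60 57 61
f 43 66 62
f 66 42 58
f 62 58 35
f 66 58 62
f 77 76 79
f 77 79 78
f 79 76 80
f 79 80 78
f 80 76 81
f 80 81 78
f 81 76 82
f 81 82 78
f 82 76 83
f 82 83 78
f 83 76 84
f 83 84 78
f 84 76 85
f 84 85 78
f 85 76 86
f 85 86 78
f 86 76 77
f 86 77 78



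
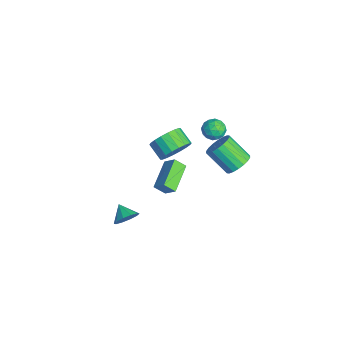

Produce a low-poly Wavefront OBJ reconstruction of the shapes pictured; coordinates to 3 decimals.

v 0.337 -1.187 -2.678
v 0.156 -1.832 -2.077
v -1.252 -0.186 -2.083
v -1.433 -0.831 -1.482
v 0.893 -0.709 -1.998
v 0.712 -1.354 -1.397
v -0.696 0.292 -1.403
v -0.877 -0.353 -0.802
v -2.186 1.896 0.89
v -1.928 2.288 1.511
v -1.032 1.932 0.389
v -0.774 2.324 1.01
v -0.982 1.578 1.08
v -1.696 1.555 1.39
v -1.264 2.665 0.51
v -1.978 2.642 0.82
v -1.359 2.763 1.276
v -1.185 2.091 1.628
v -1.775 2.129 0.272
v -1.601 1.457 0.624
v -2.158 2.088 1.245
v -0.802 2.132 0.655
v -0.924 1.693 0.696
v -0.773 1.923 1.061
v -2.022 1.658 1.173
v -1.87 1.888 1.538
v -1.314 1.471 1.285
v -1.09 2.332 0.362
v -0.938 2.562 0.727
v -2.187 2.297 0.839
v -2.036 2.527 1.204
v -1.646 2.749 0.615
v -1.672 2.598 1.472
v -0.994 2.62 1.177
v -1.282 2.82 0.883
v -1.701 2.807 1.066
v -1.57 2.203 1.679
v -0.892 2.225 1.384
v -1.014 1.786 1.425
v -1.433 1.773 1.607
v -1.235 2.483 1.541
v -2.068 1.995 0.516
v -1.39 2.017 0.221
v -1.527 2.447 0.293
v -1.946 2.434 0.475
v -1.966 1.6 0.723
v -1.288 1.622 0.428
v -1.259 1.413 0.834
v -1.678 1.4 1.017
v -1.725 1.737 0.359
v 3.046 2.387 2.163
v 3.574 1.723 2.025
v 2.662 0.749 3.218
v 2.134 1.413 3.357
v 3.747 1.911 2.31
v 2.835 0.937 3.503
v 3.78 2.193 2.566
v 2.869 1.219 3.759
v 3.669 2.514 2.742
v 2.757 1.54 3.936
v 3.434 2.809 2.804
v 2.522 1.835 3.998
v 3.122 3.021 2.739
v 2.21 2.047 3.932
v 2.795 3.108 2.56
v 1.883 2.134 3.753
v 2.518 3.051 2.302
v 1.606 2.077 3.495
v 2.345 2.863 2.017
v 1.433 1.889 3.21
v 2.311 2.581 1.761
v 1.4 1.607 2.954
v 2.423 2.26 1.584
v 1.511 1.286 2.778
v 2.658 1.965 1.522
v 1.746 0.991 2.716
v 2.97 1.753 1.588
v 2.058 0.779 2.781
v 3.297 1.666 1.767
v 2.385 0.692 2.96
v 2.476 -1.044 3.626
v 2.803 -0.602 4.473
v 1.892 -1.015 5.041
v 1.564 -1.456 4.194
v 2.545 -0.285 4.289
v 1.633 -0.697 4.856
v 2.272 -0.117 3.973
v 1.361 -0.53 4.54
v 2.04 -0.133 3.588
v 1.129 -0.546 4.156
v 1.894 -0.33 3.211
v 0.983 -0.742 3.779
v 1.863 -0.668 2.916
v 0.952 -1.08 3.484
v 1.954 -1.08 2.762
v 1.043 -1.493 3.33
v 2.148 -1.485 2.779
v 1.237 -1.898 3.347
v 2.407 -1.803 2.964
v 1.495 -2.215 3.531
v 2.679 -1.97 3.28
v 1.768 -2.383 3.847
v 2.911 -1.954 3.664
v 2 -2.367 4.232
v 3.057 -1.758 4.041
v 2.146 -2.17 4.609
v 3.088 -1.42 4.336
v 2.177 -1.832 4.904
v 2.997 -1.007 4.49
v 2.086 -1.42 5.058
v 1.102 -3.635 -3.763
v 1.545 -3.923 -3.149
v 0.198 -3.905 -3.237
v 1.452 -3.439 -3.059
v 1.226 -3.03 -3.238
v 0.952 -2.852 -3.617
v 0.736 -2.973 -4.052
v 0.659 -3.346 -4.376
v 0.752 -3.83 -4.466
v 0.978 -4.239 -4.287
v 1.252 -4.417 -3.908
v 1.468 -4.296 -3.473
f 2 4 1
f 5 2 1
f 1 4 3
f 3 5 1
f 2 8 4
f 6 2 5
f 6 8 2
f 4 8 3
f 7 5 3
f 3 8 7
f 7 6 5
f 8 6 7
f 9 46 25
f 46 20 49
f 25 49 14
f 46 49 25
f 9 25 21
f 25 14 26
f 21 26 10
f 25 26 21
f 9 21 30
f 21 10 31
f 30 31 16
f 21 31 30
f 9 30 42
f 30 16 45
f 42 45 19
f 30 45 42
f 9 42 46
f 42 19 50
f 46 50 20
f 42 50 46
f 10 26 37
f 26 14 40
f 37 40 18
f 26 40 37
f 14 49 27
f 49 20 48
f 27 48 13
f 49 48 27
f 20 50 47
f 50 19 43
f 47 43 11
f 50 43 47
f 19 45 44
f 45 16 32
f 44 32 15
f 45 32 44
f 16 31 36
f 31 10 33
f 36 33 17
f 31 33 36
f 12 38 24
f 38 18 39
f 24 39 13
f 38 39 24
f 12 24 22
f 24 13 23
f 22 23 11
f 24 23 22
f 12 22 29
f 22 11 28
f 29 28 15
f 22 28 29
f 12 29 34
f 29 15 35
f 34 35 17
f 29 35 34
f 12 34 38
f 34 17 41
f 38 41 18
f 34 41 38
f 13 39 27
f 39 18 40
f 27 40 14
f 39 40 27
f 11 23 47
f 23 13 48
f 47 48 20
f 23 48 47
f 15 28 44
f 28 11 43
f 44 43 19
f 28 43 44
f 17 35 36
f 35 15 32
f 36 32 16
f 35 32 36
f 18 41 37
f 41 17 33
f 37 33 10
f 41 33 37
f 52 51 55
f 52 55 53
f 53 55 56
f 53 56 54
f 55 51 57
f 55 57 56
f 56 57 58
f 56 58 54
f 57 51 59
f 57 59 58
f 58 59 60
f 58 60 54
f 59 51 61
f 59 61 60
f 60 61 62
f 60 62 54
f 61 51 63
f 61 63 62
f 62 63 64
f 62 64 54
f 63 51 65
f 63 65 64
f 64 65 66
f 64 66 54
f 65 51 67
f 65 67 66
f 66 67 68
f 66 68 54
f 67 51 69
f 67 69 68
f 68 69 70
f 68 70 54
f 69 51 71
f 69 71 70
f 70 71 72
f 70 72 54
f 71 51 73
f 71 73 72
f 72 73 74
f 72 74 54
f 73 51 75
f 73 75 74
f 74 75 76
f 74 76 54
f 75 51 77
f 75 77 76
f 76 77 78
f 76 78 54
f 77 51 79
f 77 79 78
f 78 79 80
f 78 80 54
f 79 51 52
f 79 52 80
f 80 52 53
f 80 53 54
f 82 81 85
f 82 85 83
f 83 85 86
f 83 86 84
f 85 81 87
f 85 87 86
f 86 87 88
f 86 88 84
f 87 81 89
f 87 89 88
f 88 89 90
f 88 90 84
f 89 81 91
f 89 91 90
f 90 91 92
f 90 92 84
f 91 81 93
f 91 93 92
f 92 93 94
f 92 94 84
f 93 81 95
f 93 95 94
f 94 95 96
f 94 96 84
f 95 81 97
f 95 97 96
f 96 97 98
f 96 98 84
f 97 81 99
f 97 99 98
f 98 99 100
f 98 100 84
f 99 81 101
f 99 101 100
f 100 101 102
f 100 102 84
f 101 81 103
f 101 103 102
f 102 103 104
f 102 104 84
f 103 81 105
f 103 105 104
f 104 105 106
f 104 106 84
f 105 81 107
f 105 107 106
f 106 107 108
f 106 108 84
f 107 81 109
f 107 109 108
f 108 109 110
f 108 110 84
f 109 81 82
f 109 82 110
f 110 82 83
f 110 83 84
f 112 111 114
f 112 114 113
f 114 111 115
f 114 115 113
f 115 111 116
f 115 116 113
f 116 111 117
f 116 117 113
f 117 111 118
f 117 118 113
f 118 111 119
f 118 119 113
f 119 111 120
f 119 120 113
f 120 111 121
f 120 121 113
f 121 111 122
f 121 122 113
f 122 111 112
f 122 112 113



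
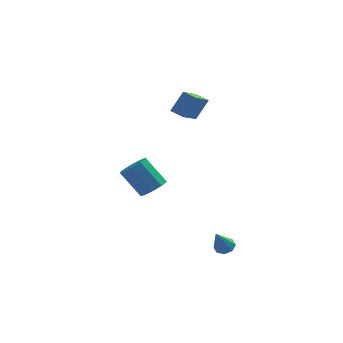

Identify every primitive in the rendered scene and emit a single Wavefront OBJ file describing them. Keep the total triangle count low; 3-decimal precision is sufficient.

v -0.167 1.572 -2.594
v 0.477 2.066 -2.307
v -0.61 2.641 -0.859
v -1.253 2.148 -1.146
v 0.14 2.371 -2.681
v -0.946 2.946 -1.233
v -0.34 2.303 -3.014
v -1.426 2.878 -1.566
v -0.739 1.893 -3.151
v -1.825 2.468 -1.702
v -0.87 1.333 -3.027
v -1.957 1.908 -1.578
v -0.672 0.885 -2.701
v -1.759 1.46 -1.252
v -0.238 0.759 -2.325
v -1.325 1.334 -0.876
v 0.23 1.013 -2.075
v -0.857 1.589 -0.626
v 0.512 1.529 -2.068
v -0.575 2.105 -0.619
v 2.093 3.626 1.553
v 1.391 2.352 2.373
v 1.427 4.128 1.763
v 0.725 2.854 2.583
v 2.775 4.026 2.757
v 2.073 2.752 3.577
v 2.109 4.528 2.967
v 1.407 3.254 3.787
v 3.358 -3.523 -3.877
v 3.729 -3.962 -3.949
v 2.882 -4.137 -2.583
v 3.908 -3.625 -3.723
v 3.765 -3.227 -3.587
v 3.383 -3.003 -3.621
v 2.987 -3.083 -3.805
v 2.809 -3.42 -4.031
v 2.952 -3.818 -4.167
v 3.333 -4.042 -4.133
f 2 1 5
f 2 5 3
f 3 5 6
f 3 6 4
f 5 1 7
f 5 7 6
f 6 7 8
f 6 8 4
f 7 1 9
f 7 9 8
f 8 9 10
f 8 10 4
f 9 1 11
f 9 11 10
f 10 11 12
f 10 12 4
f 11 1 13
f 11 13 12
f 12 13 14
f 12 14 4
f 13 1 15
f 13 15 14
f 14 15 16
f 14 16 4
f 15 1 17
f 15 17 16
f 16 17 18
f 16 18 4
f 17 1 19
f 17 19 18
f 18 19 20
f 18 20 4
f 19 1 2
f 19 2 20
f 20 2 3
f 20 3 4
f 22 24 21
f 25 22 21
f 21 24 23
f 23 25 21
f 22 28 24
f 26 22 25
f 26 28 22
f 24 28 23
f 27 25 23
f 23 28 27
f 27 26 25
f 28 26 27
f 30 29 32
f 30 32 31
f 32 29 33
f 32 33 31
f 33 29 34
f 33 34 31
f 34 29 35
f 34 35 31
f 35 29 36
f 35 36 31
f 36 29 37
f 36 37 31
f 37 29 38
f 37 38 31
f 38 29 30
f 38 30 31



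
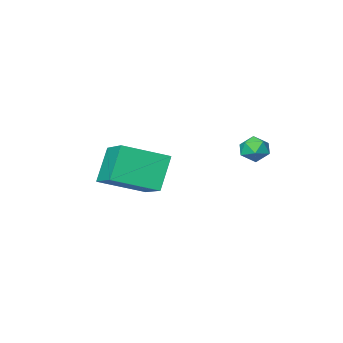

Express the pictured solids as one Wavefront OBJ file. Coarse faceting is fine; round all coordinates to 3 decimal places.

v -1.496 -4.506 -2.346
v 0.336 -5.221 -1.639
v -1.078 -2.644 -1.546
v 0.754 -3.358 -0.838
v -0.714 -4.022 -3.882
v 1.118 -4.736 -3.174
v -0.296 -2.159 -3.081
v 1.536 -2.874 -2.374
v -3.051 1.239 -0.548
v -2.606 0.98 -0.982
v -2.854 0.42 0.142
v -2.409 0.161 -0.292
v -2.272 0.738 0.026
v -2.394 1.244 -0.4
v -3.066 0.156 -0.44
v -3.188 0.662 -0.866
v -2.616 0.311 -0.915
v -2.125 0.671 -0.627
v -3.335 0.729 -0.213
v -2.844 1.089 0.075
f 2 4 1
f 5 2 1
f 1 4 3
f 3 5 1
f 2 8 4
f 6 2 5
f 6 8 2
f 4 8 3
f 7 5 3
f 3 8 7
f 7 6 5
f 8 6 7
f 9 20 14
f 9 14 10
f 9 10 16
f 9 16 19
f 9 19 20
f 10 14 18
f 14 20 13
f 20 19 11
f 19 16 15
f 16 10 17
f 12 18 13
f 12 13 11
f 12 11 15
f 12 15 17
f 12 17 18
f 13 18 14
f 11 13 20
f 15 11 19
f 17 15 16
f 18 17 10



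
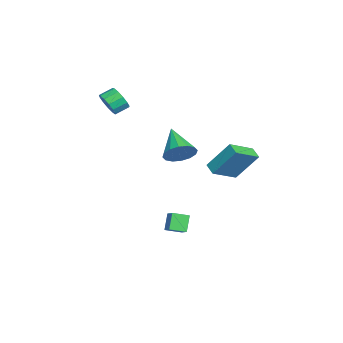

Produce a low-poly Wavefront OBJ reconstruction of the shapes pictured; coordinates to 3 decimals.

v 0.989 -0.308 -3.222
v 1.638 0.019 -2.819
v 0.692 0.688 -3.551
v 1.34 1.015 -3.149
v 1.68 -0.435 -4.231
v 2.328 -0.108 -3.829
v 1.382 0.561 -4.561
v 2.031 0.888 -4.158
v 3.472 0.595 2.943
v 3.876 1.047 3.764
v 1.748 -0.035 4.137
v 3.58 1.419 3.534
v 3.256 1.571 3.146
v 2.99 1.461 2.703
v 2.853 1.119 2.325
v 2.882 0.637 2.112
v 3.069 0.143 2.122
v 3.364 -0.23 2.352
v 3.688 -0.381 2.74
v 3.955 -0.271 3.183
v 4.092 0.071 3.561
v 4.063 0.553 3.774
v 2.716 3.376 1.443
v 2.87 4.669 3.204
v 3.388 3.753 1.108
v 3.542 5.046 2.869
v 3.838 2.114 2.271
v 3.992 3.407 4.032
v 4.51 2.491 1.936
v 4.664 3.784 3.697
v -3.432 -4.26 3.693
v -2.88 -4.371 4.395
v -3.297 -3.571 4.849
v -3.848 -3.46 4.147
v -2.64 -4.063 4.072
v -3.056 -3.263 4.526
v -2.651 -3.817 3.629
v -3.068 -3.017 4.083
v -2.91 -3.711 3.206
v -3.327 -2.912 3.66
v -3.335 -3.78 2.937
v -3.752 -2.98 3.392
v -3.79 -4.002 2.909
v -4.207 -3.202 3.363
v -4.132 -4.305 3.129
v -4.549 -3.505 3.584
v -4.251 -4.594 3.529
v -4.668 -3.794 3.983
v -4.11 -4.777 3.98
v -4.527 -3.977 4.434
v -3.754 -4.796 4.34
v -4.171 -3.996 4.795
v -3.295 -4.645 4.495
v -3.712 -3.845 4.949
f 2 4 1
f 5 2 1
f 1 4 3
f 3 5 1
f 2 8 4
f 6 2 5
f 6 8 2
f 4 8 3
f 7 5 3
f 3 8 7
f 7 6 5
f 8 6 7
f 10 9 12
f 10 12 11
f 12 9 13
f 12 13 11
f 13 9 14
f 13 14 11
f 14 9 15
f 14 15 11
f 15 9 16
f 15 16 11
f 16 9 17
f 16 17 11
f 17 9 18
f 17 18 11
f 18 9 19
f 18 19 11
f 19 9 20
f 19 20 11
f 20 9 21
f 20 21 11
f 21 9 22
f 21 22 11
f 22 9 10
f 22 10 11
f 24 26 23
f 27 24 23
f 23 26 25
f 25 27 23
f 24 30 26
f 28 24 27
f 28 30 24
f 26 30 25
f 29 27 25
f 25 30 29
f 29 28 27
f 30 28 29
f 32 31 35
f 32 35 33
f 33 35 36
f 33 36 34
f 35 31 37
f 35 37 36
f 36 37 38
f 36 38 34
f 37 31 39
f 37 39 38
f 38 39 40
f 38 40 34
f 39 31 41
f 39 41 40
f 40 41 42
f 40 42 34
f 41 31 43
f 41 43 42
f 42 43 44
f 42 44 34
f 43 31 45
f 43 45 44
f 44 45 46
f 44 46 34
f 45 31 47
f 45 47 46
f 46 47 48
f 46 48 34
f 47 31 49
f 47 49 48
f 48 49 50
f 48 50 34
f 49 31 51
f 49 51 50
f 50 51 52
f 50 52 34
f 51 31 53
f 51 53 52
f 52 53 54
f 52 54 34
f 53 31 32
f 53 32 54
f 54 32 33
f 54 33 34



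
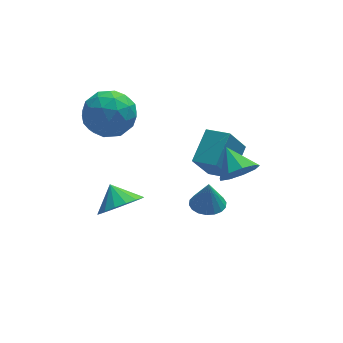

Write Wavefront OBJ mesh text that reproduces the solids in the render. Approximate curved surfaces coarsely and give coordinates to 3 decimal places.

v -0.853 -0.199 -1.199
v 0.06 0.252 -1.409
v -1.107 0.639 -0.501
v -0.248 0.443 -1.75
v -0.695 0.487 -1.965
v -1.178 0.373 -2.004
v -1.587 0.129 -1.859
v -1.827 -0.191 -1.563
v -1.845 -0.512 -1.184
v -1.635 -0.762 -0.807
v -1.246 -0.883 -0.521
v -0.767 -0.847 -0.39
v -0.308 -0.663 -0.444
v 0.026 -0.372 -0.671
v 0.159 -0.042 -1.02
v 2.278 -2.109 0.106
v 2.913 -2.507 0.095
v 2.322 -2.071 1.354
v 3.023 -2.192 0.082
v 2.985 -1.86 0.073
v 2.807 -1.578 0.071
v 2.524 -1.401 0.076
v 2.193 -1.364 0.086
v 1.878 -1.474 0.101
v 1.643 -1.71 0.116
v 1.533 -2.025 0.129
v 1.571 -2.357 0.138
v 1.749 -2.639 0.14
v 2.032 -2.816 0.135
v 2.363 -2.854 0.125
v 2.678 -2.743 0.111
v 3.201 -3.287 3.09
v 4.03 -3.237 3.31
v 2.959 -2.193 3.75
v 3.939 -2.951 2.804
v 3.502 -2.822 2.431
v 2.924 -2.911 2.367
v 2.475 -3.175 2.641
v 2.366 -3.492 3.124
v 2.647 -3.712 3.592
v 3.187 -3.734 3.824
v 3.733 -3.546 3.713
v -1.451 2.672 3.38
v -0.26 2.737 3.183
v -1.4 0.743 3.057
v -0.209 0.808 2.86
v -0.649 0.989 3.972
v -0.681 2.181 4.171
v -0.979 1.299 2.069
v -1.011 2.491 2.268
v 0.032 1.888 2.373
v 0.236 1.696 3.549
v -1.896 1.784 2.691
v -1.692 1.592 3.867
v -0.86 2.874 3.31
v -0.8 0.606 2.93
v -1.059 0.713 3.584
v -0.359 0.751 3.468
v -1.107 2.547 3.891
v -0.407 2.585 3.775
v -0.636 1.558 4.239
v -1.253 0.895 2.465
v -0.553 0.933 2.349
v -1.301 2.729 2.772
v -0.601 2.767 2.656
v -1.024 1.922 2.001
v 0.012 2.413 2.718
v 0.042 1.279 2.528
v -0.411 1.568 2.063
v -0.43 2.268 2.18
v 0.132 2.3 3.41
v 0.162 1.166 3.22
v -0.097 1.273 3.873
v -0.116 1.974 3.99
v 0.303 1.801 2.933
v -1.822 2.314 3.02
v -1.792 1.18 2.83
v -1.544 1.506 2.25
v -1.563 2.207 2.367
v -1.702 2.201 3.712
v -1.672 1.067 3.522
v -1.23 1.212 4.06
v -1.249 1.912 4.177
v -1.963 1.679 3.307
v 3.064 0.724 -0.891
v 2.274 0.383 0.517
v 3.962 1.916 -0.099
v 3.172 1.576 1.309
v 3.868 -0.056 -0.629
v 3.078 -0.396 0.779
v 4.766 1.137 0.163
v 3.976 0.796 1.571
f 2 1 4
f 2 4 3
f 4 1 5
f 4 5 3
f 5 1 6
f 5 6 3
f 6 1 7
f 6 7 3
f 7 1 8
f 7 8 3
f 8 1 9
f 8 9 3
f 9 1 10
f 9 10 3
f 10 1 11
f 10 11 3
f 11 1 12
f 11 12 3
f 12 1 13
f 12 13 3
f 13 1 14
f 13 14 3
f 14 1 15
f 14 15 3
f 15 1 2
f 15 2 3
f 17 16 19
f 17 19 18
f 19 16 20
f 19 20 18
f 20 16 21
f 20 21 18
f 21 16 22
f 21 22 18
f 22 16 23
f 22 23 18
f 23 16 24
f 23 24 18
f 24 16 25
f 24 25 18
f 25 16 26
f 25 26 18
f 26 16 27
f 26 27 18
f 27 16 28
f 27 28 18
f 28 16 29
f 28 29 18
f 29 16 30
f 29 30 18
f 30 16 31
f 30 31 18
f 31 16 17
f 31 17 18
f 33 32 35
f 33 35 34
f 35 32 36
f 35 36 34
f 36 32 37
f 36 37 34
f 37 32 38
f 37 38 34
f 38 32 39
f 38 39 34
f 39 32 40
f 39 40 34
f 40 32 41
f 40 41 34
f 41 32 42
f 41 42 34
f 42 32 33
f 42 33 34
f 43 80 59
f 80 54 83
f 59 83 48
f 80 83 59
f 43 59 55
f 59 48 60
f 55 60 44
f 59 60 55
f 43 55 64
f 55 44 65
f 64 65 50
f 55 65 64
f 43 64 76
f 64 50 79
f 76 79 53
f 64 79 76
f 43 76 80
f 76 53 84
f 80 84 54
f 76 84 80
f 44 60 71
f 60 48 74
f 71 74 52
f 60 74 71
f 48 83 61
f 83 54 82
f 61 82 47
f 83 82 61
f 54 84 81
f 84 53 77
f 81 77 45
f 84 77 81
f 53 79 78
f 79 50 66
f 78 66 49
f 79 66 78
f 50 65 70
f 65 44 67
f 70 67 51
f 65 67 70
f 46 72 58
f 72 52 73
f 58 73 47
f 72 73 58
f 46 58 56
f 58 47 57
f 56 57 45
f 58 57 56
f 46 56 63
f 56 45 62
f 63 62 49
f 56 62 63
f 46 63 68
f 63 49 69
f 68 69 51
f 63 69 68
f 46 68 72
f 68 51 75
f 72 75 52
f 68 75 72
f 47 73 61
f 73 52 74
f 61 74 48
f 73 74 61
f 45 57 81
f 57 47 82
f 81 82 54
f 57 82 81
f 49 62 78
f 62 45 77
f 78 77 53
f 62 77 78
f 51 69 70
f 69 49 66
f 70 66 50
f 69 66 70
f 52 75 71
f 75 51 67
f 71 67 44
f 75 67 71
f 86 88 85
f 89 86 85
f 85 88 87
f 87 89 85
f 86 92 88
f 90 86 89
f 90 92 86
f 88 92 87
f 91 89 87
f 87 92 91
f 91 90 89
f 92 90 91



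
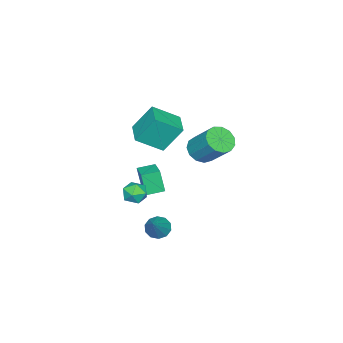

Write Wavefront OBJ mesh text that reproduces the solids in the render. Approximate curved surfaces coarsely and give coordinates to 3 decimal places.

v 1.862 0.393 -4.134
v 2.445 0.253 -4.648
v 3.258 0.887 -2.686
v 2.319 0.723 -4.687
v 2.019 1.067 -4.515
v 1.659 1.154 -4.197
v 1.376 0.95 -3.855
v 1.279 0.533 -3.619
v 1.405 0.063 -3.58
v 1.706 -0.281 -3.753
v 2.066 -0.367 -4.07
v 2.348 -0.164 -4.412
v 1.452 -0.648 -1.828
v 2.127 -1.163 -1.77
v 0.713 -1.677 -2.37
v 1.388 -2.192 -2.312
v 0.993 -1.928 -1.606
v 1.449 -1.292 -1.271
v 1.391 -1.548 -2.869
v 1.847 -0.912 -2.534
v 2.089 -1.72 -2.414
v 1.843 -1.954 -1.633
v 0.997 -0.886 -2.507
v 0.751 -1.12 -1.726
v -0.881 -3.012 1.698
v -1.499 -2.037 3.429
v -1.948 -1.761 0.613
v -2.566 -0.786 2.343
v 0.346 -2.054 1.597
v -0.272 -1.079 3.327
v -0.721 -0.803 0.511
v -1.339 0.172 2.242
v 0.802 2.61 2.72
v 1.723 2.378 2.743
v 2.038 3.777 4.263
v 1.118 4.01 4.24
v 1.677 2.775 2.387
v 1.992 4.175 3.907
v 1.352 3.12 2.137
v 1.668 4.519 3.657
v 0.854 3.303 2.072
v 1.169 4.702 3.592
v 0.339 3.266 2.213
v 0.654 4.665 3.733
v -0.029 3.021 2.514
v 0.286 4.42 4.035
v -0.133 2.645 2.882
v 0.182 4.045 4.402
v 0.06 2.259 3.197
v 0.375 3.658 4.718
v 0.489 1.984 3.362
v 0.804 3.383 4.882
v 1.017 1.908 3.322
v 1.333 3.307 4.842
v 1.478 2.055 3.091
v 1.793 3.454 4.612
v -2.88 -2.343 -4.316
v -3.021 -2.785 -2.784
v -1.821 -1.367 -3.936
v -1.962 -1.808 -2.405
v -2.078 -3.152 -4.475
v -2.219 -3.593 -2.944
v -1.019 -2.175 -4.096
v -1.16 -2.617 -2.564
f 2 1 4
f 2 4 3
f 4 1 5
f 4 5 3
f 5 1 6
f 5 6 3
f 6 1 7
f 6 7 3
f 7 1 8
f 7 8 3
f 8 1 9
f 8 9 3
f 9 1 10
f 9 10 3
f 10 1 11
f 10 11 3
f 11 1 12
f 11 12 3
f 12 1 2
f 12 2 3
f 13 24 18
f 13 18 14
f 13 14 20
f 13 20 23
f 13 23 24
f 14 18 22
f 18 24 17
f 24 23 15
f 23 20 19
f 20 14 21
f 16 22 17
f 16 17 15
f 16 15 19
f 16 19 21
f 16 21 22
f 17 22 18
f 15 17 24
f 19 15 23
f 21 19 20
f 22 21 14
f 26 28 25
f 29 26 25
f 25 28 27
f 27 29 25
f 26 32 28
f 30 26 29
f 30 32 26
f 28 32 27
f 31 29 27
f 27 32 31
f 31 30 29
f 32 30 31
f 34 33 37
f 34 37 35
f 35 37 38
f 35 38 36
f 37 33 39
f 37 39 38
f 38 39 40
f 38 40 36
f 39 33 41
f 39 41 40
f 40 41 42
f 40 42 36
f 41 33 43
f 41 43 42
f 42 43 44
f 42 44 36
f 43 33 45
f 43 45 44
f 44 45 46
f 44 46 36
f 45 33 47
f 45 47 46
f 46 47 48
f 46 48 36
f 47 33 49
f 47 49 48
f 48 49 50
f 48 50 36
f 49 33 51
f 49 51 50
f 50 51 52
f 50 52 36
f 51 33 53
f 51 53 52
f 52 53 54
f 52 54 36
f 53 33 55
f 53 55 54
f 54 55 56
f 54 56 36
f 55 33 34
f 55 34 56
f 56 34 35
f 56 35 36
f 58 60 57
f 61 58 57
f 57 60 59
f 59 61 57
f 58 64 60
f 62 58 61
f 62 64 58
f 60 64 59
f 63 61 59
f 59 64 63
f 63 62 61
f 64 62 63

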